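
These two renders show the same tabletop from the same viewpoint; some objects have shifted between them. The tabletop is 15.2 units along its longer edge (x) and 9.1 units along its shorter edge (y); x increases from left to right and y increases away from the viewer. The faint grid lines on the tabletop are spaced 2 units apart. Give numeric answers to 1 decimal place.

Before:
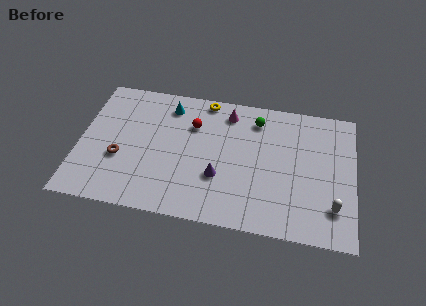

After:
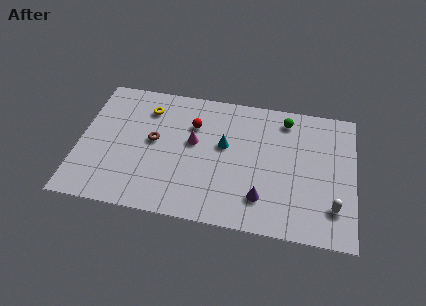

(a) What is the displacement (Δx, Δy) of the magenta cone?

(-1.8, -2.4)

The magenta cone started near (8.1, 7.6) and ended near (6.3, 5.2).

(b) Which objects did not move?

the red sphere and the white capsule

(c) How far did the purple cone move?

2.6

The purple cone moved from about (7.8, 3.1) to (10.2, 2.1), a distance of √(2.4² + 1.0²) ≈ 2.6.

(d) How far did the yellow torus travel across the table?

3.4

The yellow torus was near (6.8, 8.3) before and (3.6, 7.1) after, so it travelled √(3.2² + 1.2²) ≈ 3.4 units.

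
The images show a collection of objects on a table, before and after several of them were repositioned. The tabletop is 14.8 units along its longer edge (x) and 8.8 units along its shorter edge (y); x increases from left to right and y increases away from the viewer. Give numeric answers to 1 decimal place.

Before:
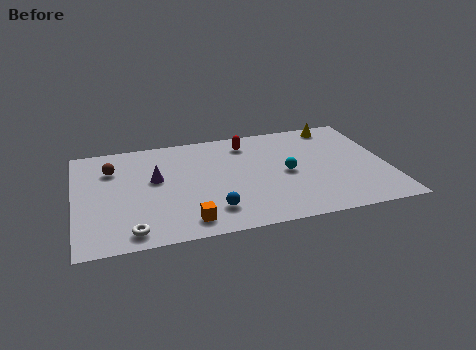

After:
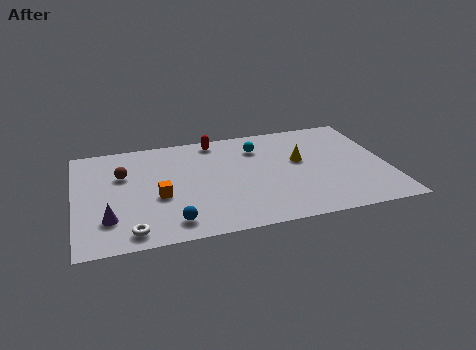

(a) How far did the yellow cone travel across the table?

3.4

The yellow cone moved from about (12.7, 7.8) to (10.7, 5.1), a distance of √(2.0² + 2.7²) ≈ 3.4.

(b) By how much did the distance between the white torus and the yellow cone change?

-3.1

Before: roughly 12.2 units apart; after: 9.1. That's 3.1 units closer together.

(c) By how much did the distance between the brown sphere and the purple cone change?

+1.2

They were about 2.4 units apart before and 3.6 after — 1.2 units further apart.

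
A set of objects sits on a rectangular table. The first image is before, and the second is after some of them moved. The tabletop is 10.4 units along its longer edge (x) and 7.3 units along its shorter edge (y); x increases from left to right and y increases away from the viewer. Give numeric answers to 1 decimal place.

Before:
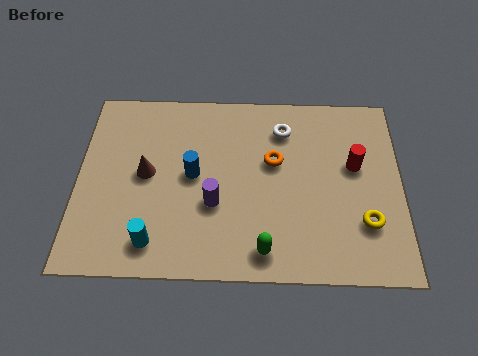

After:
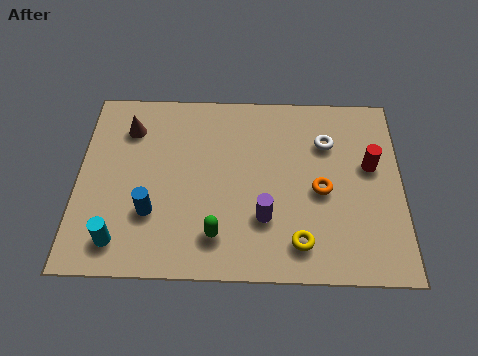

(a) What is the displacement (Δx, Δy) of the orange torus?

(1.5, -1.1)

From the two frames, the orange torus sits at roughly (6.3, 4.4) before and (7.8, 3.3) after.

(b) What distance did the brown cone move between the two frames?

1.9

The brown cone was near (2.2, 3.8) before and (1.6, 5.6) after, so it travelled √(0.6² + 1.8²) ≈ 1.9 units.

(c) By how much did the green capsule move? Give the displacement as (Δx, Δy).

(-1.5, 0.5)

From the two frames, the green capsule sits at roughly (6.0, 1.0) before and (4.5, 1.5) after.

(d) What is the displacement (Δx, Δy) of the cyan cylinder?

(-1.1, 0.0)

From the two frames, the cyan cylinder sits at roughly (2.5, 1.2) before and (1.4, 1.2) after.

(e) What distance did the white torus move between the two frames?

1.5

The white torus was near (6.6, 5.7) before and (8.0, 5.2) after, so it travelled √(1.4² + 0.5²) ≈ 1.5 units.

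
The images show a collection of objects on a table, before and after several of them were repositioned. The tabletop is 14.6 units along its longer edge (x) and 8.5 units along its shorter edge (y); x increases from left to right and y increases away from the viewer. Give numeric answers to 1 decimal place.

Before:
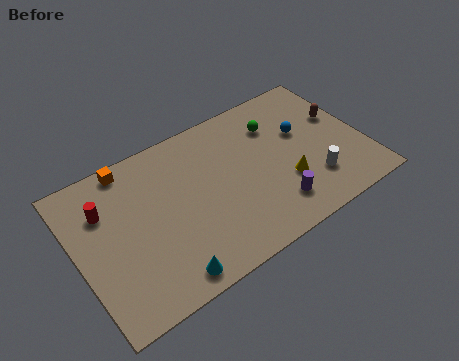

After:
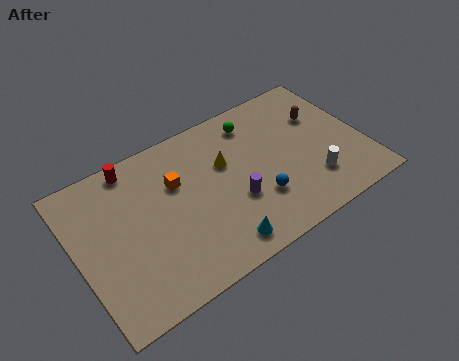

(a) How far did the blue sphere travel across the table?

3.8

The blue sphere moved from about (11.7, 5.2) to (8.9, 2.6), a distance of √(2.8² + 2.6²) ≈ 3.8.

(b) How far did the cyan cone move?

2.7

From (3.9, 1.0) to (6.6, 1.2), the cyan cone covered √(2.7² + 0.2²) ≈ 2.7 units.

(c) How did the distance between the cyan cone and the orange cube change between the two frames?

-2.1

They were about 6.7 units apart before and 4.6 after — 2.1 units closer together.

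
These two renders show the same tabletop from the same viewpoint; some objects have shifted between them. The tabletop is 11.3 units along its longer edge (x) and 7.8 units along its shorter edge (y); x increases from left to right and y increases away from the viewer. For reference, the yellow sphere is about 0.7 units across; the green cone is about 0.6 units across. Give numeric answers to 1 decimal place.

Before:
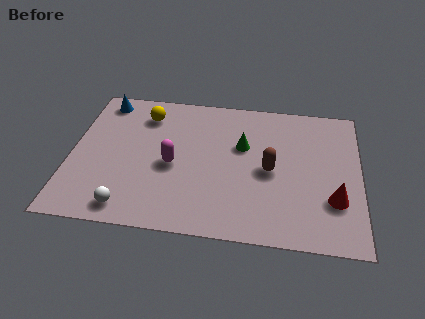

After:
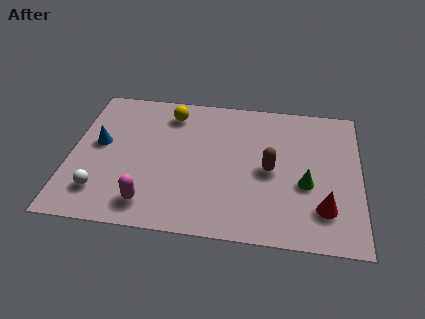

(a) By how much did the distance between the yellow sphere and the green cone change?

+2.2

Before: roughly 4.1 units apart; after: 6.3. That's 2.2 units further apart.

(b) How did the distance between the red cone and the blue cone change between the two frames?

-1.1

They were about 10.2 units apart before and 9.1 after — 1.1 units closer together.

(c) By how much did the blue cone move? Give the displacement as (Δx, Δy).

(0.0, -2.5)

The blue cone was at about (1.1, 6.8) and moved to about (1.1, 4.3).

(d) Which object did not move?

the brown capsule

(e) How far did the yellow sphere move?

1.0

From (2.8, 6.2) to (3.8, 6.4), the yellow sphere covered √(1.0² + 0.2²) ≈ 1.0 units.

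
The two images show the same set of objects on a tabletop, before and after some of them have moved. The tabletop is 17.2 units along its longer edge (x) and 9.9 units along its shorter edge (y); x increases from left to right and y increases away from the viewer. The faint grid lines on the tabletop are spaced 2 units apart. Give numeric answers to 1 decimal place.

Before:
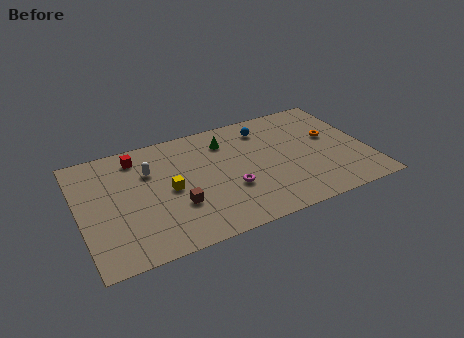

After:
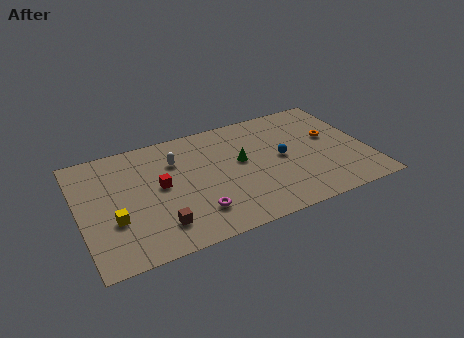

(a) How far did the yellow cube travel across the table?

3.6

From (5.3, 4.8) to (1.9, 3.5), the yellow cube covered √(3.4² + 1.3²) ≈ 3.6 units.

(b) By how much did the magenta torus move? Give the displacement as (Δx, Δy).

(-2.2, -1.2)

The magenta torus started near (8.8, 3.5) and ended near (6.6, 2.3).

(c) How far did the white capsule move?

1.6

The white capsule was near (4.3, 6.8) before and (5.9, 7.1) after, so it travelled √(1.6² + 0.3²) ≈ 1.6 units.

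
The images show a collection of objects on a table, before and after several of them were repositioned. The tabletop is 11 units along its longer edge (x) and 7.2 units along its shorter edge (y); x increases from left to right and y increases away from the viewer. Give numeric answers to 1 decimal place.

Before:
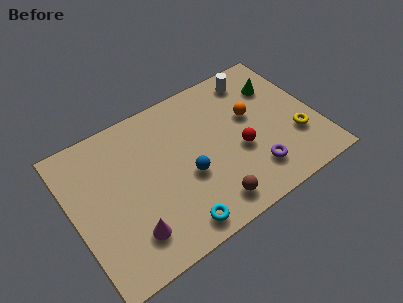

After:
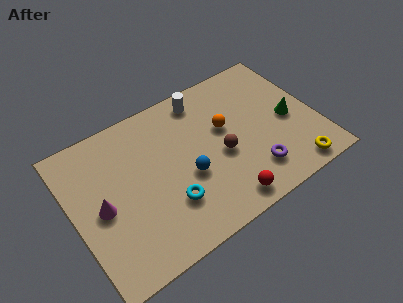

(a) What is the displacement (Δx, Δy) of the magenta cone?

(-1.0, 1.8)

The magenta cone started near (2.2, 1.6) and ended near (1.2, 3.4).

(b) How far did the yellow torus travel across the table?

1.6

The yellow torus was near (9.9, 2.3) before and (9.5, 0.8) after, so it travelled √(0.4² + 1.5²) ≈ 1.6 units.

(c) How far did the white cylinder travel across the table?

2.4

The white cylinder was near (8.7, 6.1) before and (6.3, 6.2) after, so it travelled √(2.4² + 0.1²) ≈ 2.4 units.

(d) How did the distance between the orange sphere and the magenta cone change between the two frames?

-0.7

Before: roughly 6.6 units apart; after: 5.9. That's 0.7 units closer together.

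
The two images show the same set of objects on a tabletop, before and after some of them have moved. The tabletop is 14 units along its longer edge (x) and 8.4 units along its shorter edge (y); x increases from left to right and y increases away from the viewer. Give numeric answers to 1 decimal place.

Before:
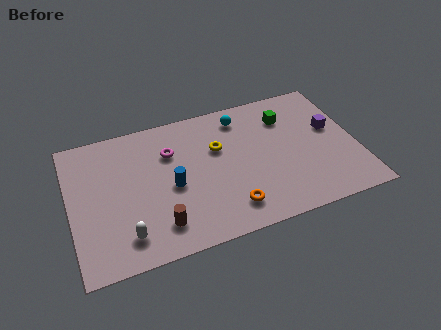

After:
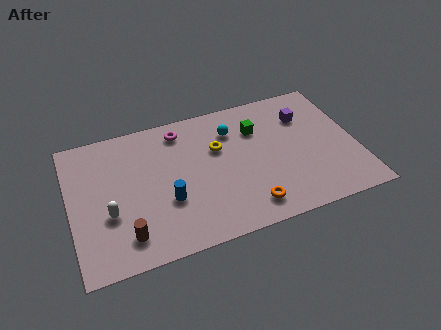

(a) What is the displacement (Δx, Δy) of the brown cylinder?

(-1.6, -0.1)

The brown cylinder was at about (4.1, 1.7) and moved to about (2.5, 1.6).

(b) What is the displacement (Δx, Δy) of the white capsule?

(-0.7, 1.5)

From the two frames, the white capsule sits at roughly (2.5, 1.6) before and (1.8, 3.1) after.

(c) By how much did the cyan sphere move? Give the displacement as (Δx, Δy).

(-0.5, -0.7)

The cyan sphere started near (8.6, 7.0) and ended near (8.1, 6.3).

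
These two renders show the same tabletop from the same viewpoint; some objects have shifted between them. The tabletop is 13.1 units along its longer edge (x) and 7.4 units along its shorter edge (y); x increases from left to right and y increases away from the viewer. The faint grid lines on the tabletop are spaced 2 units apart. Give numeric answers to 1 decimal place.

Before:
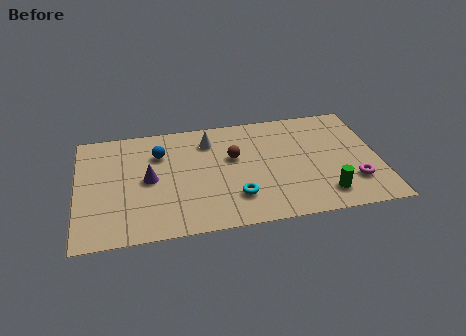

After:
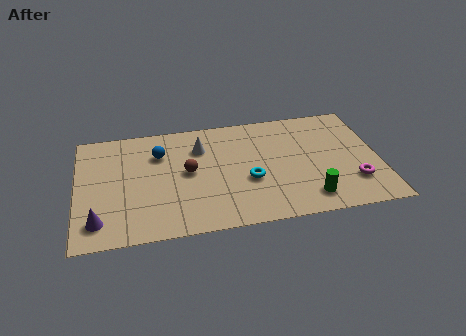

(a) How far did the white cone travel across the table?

0.6

From (5.8, 5.8) to (5.4, 5.4), the white cone covered √(0.4² + 0.4²) ≈ 0.6 units.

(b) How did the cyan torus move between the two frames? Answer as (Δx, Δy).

(0.6, 1.0)

The cyan torus started near (6.8, 1.9) and ended near (7.4, 2.9).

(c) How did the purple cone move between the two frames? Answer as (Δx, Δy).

(-2.2, -2.3)

From the two frames, the purple cone sits at roughly (3.1, 3.7) before and (0.9, 1.4) after.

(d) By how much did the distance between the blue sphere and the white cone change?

-0.5

The distance was about 2.3 in the first image and 1.8 in the second, so they moved 0.5 units closer together.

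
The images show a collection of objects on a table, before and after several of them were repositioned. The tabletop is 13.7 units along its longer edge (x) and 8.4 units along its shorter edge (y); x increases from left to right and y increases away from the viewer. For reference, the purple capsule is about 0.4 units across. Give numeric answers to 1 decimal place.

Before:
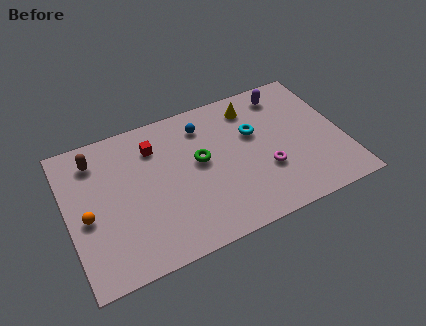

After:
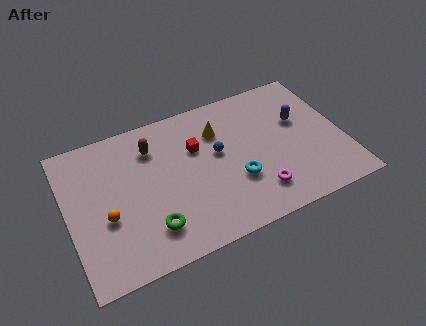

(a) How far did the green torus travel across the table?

4.0

From (6.6, 4.7) to (3.8, 1.9), the green torus covered √(2.8² + 2.8²) ≈ 4.0 units.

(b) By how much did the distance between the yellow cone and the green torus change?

+2.1

Before: roughly 3.6 units apart; after: 5.7. That's 2.1 units further apart.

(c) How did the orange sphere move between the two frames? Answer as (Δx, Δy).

(0.9, -0.4)

From the two frames, the orange sphere sits at roughly (0.9, 3.7) before and (1.8, 3.3) after.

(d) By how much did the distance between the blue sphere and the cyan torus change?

-0.8

The distance was about 2.8 in the first image and 2.0 in the second, so they moved 0.8 units closer together.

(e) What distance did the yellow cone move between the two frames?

2.0

From (9.5, 6.9) to (7.7, 6.1), the yellow cone covered √(1.8² + 0.8²) ≈ 2.0 units.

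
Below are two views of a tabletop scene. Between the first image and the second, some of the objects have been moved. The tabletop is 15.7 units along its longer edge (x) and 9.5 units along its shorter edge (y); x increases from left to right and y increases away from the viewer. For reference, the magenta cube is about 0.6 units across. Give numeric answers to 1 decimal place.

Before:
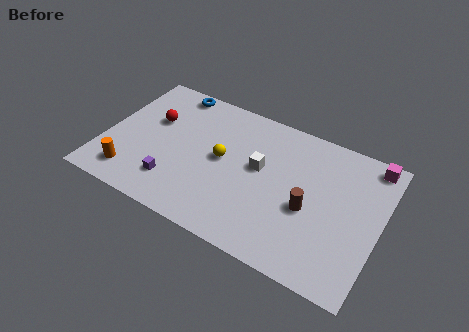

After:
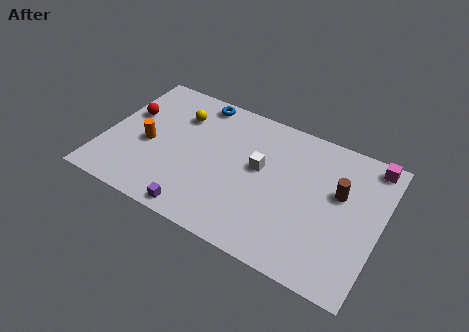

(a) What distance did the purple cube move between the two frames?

2.1

From (4.3, 2.2) to (5.9, 0.9), the purple cube covered √(1.6² + 1.3²) ≈ 2.1 units.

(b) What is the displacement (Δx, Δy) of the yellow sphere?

(-2.8, 2.0)

The yellow sphere was at about (6.7, 5.0) and moved to about (3.9, 7.0).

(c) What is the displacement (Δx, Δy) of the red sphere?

(-1.4, -0.1)

The red sphere was at about (2.5, 6.0) and moved to about (1.1, 5.9).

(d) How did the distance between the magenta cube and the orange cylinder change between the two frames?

-1.6

The distance was about 14.6 in the first image and 13.0 in the second, so they moved 1.6 units closer together.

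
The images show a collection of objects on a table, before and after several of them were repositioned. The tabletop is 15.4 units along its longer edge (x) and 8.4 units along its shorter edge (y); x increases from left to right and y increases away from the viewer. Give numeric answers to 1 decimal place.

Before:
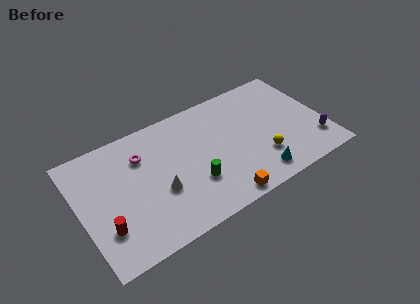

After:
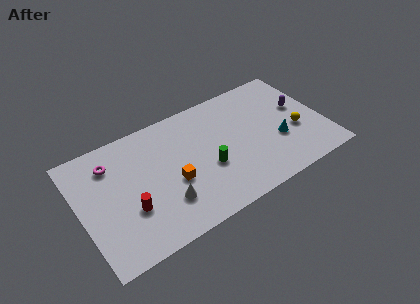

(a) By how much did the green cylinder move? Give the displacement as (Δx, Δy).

(1.0, 0.6)

The green cylinder was at about (6.9, 2.7) and moved to about (7.9, 3.3).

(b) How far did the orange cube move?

3.7

The orange cube moved from about (8.3, 0.8) to (5.7, 3.4), a distance of √(2.6² + 2.6²) ≈ 3.7.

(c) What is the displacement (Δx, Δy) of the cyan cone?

(1.7, 1.8)

The cyan cone started near (10.7, 1.3) and ended near (12.4, 3.1).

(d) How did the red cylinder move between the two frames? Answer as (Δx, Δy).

(1.6, 0.5)

The red cylinder was at about (1.3, 2.4) and moved to about (2.9, 2.9).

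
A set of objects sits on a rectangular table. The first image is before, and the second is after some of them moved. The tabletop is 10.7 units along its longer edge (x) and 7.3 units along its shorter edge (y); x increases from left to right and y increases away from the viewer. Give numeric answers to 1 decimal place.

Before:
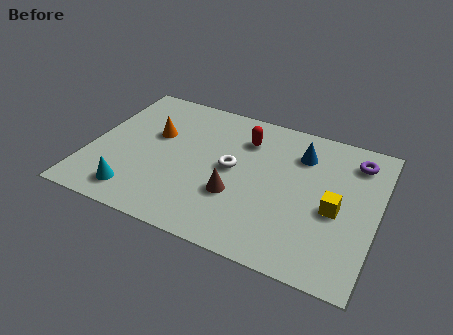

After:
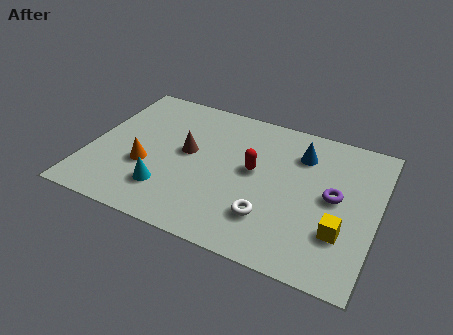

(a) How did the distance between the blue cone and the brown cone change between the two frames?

+0.7

They were about 3.7 units apart before and 4.4 after — 0.7 units further apart.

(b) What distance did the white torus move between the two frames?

2.5

From (5.3, 3.8) to (6.9, 1.9), the white torus covered √(1.6² + 1.9²) ≈ 2.5 units.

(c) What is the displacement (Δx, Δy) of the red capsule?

(0.5, -1.5)

From the two frames, the red capsule sits at roughly (5.6, 5.5) before and (6.1, 4.0) after.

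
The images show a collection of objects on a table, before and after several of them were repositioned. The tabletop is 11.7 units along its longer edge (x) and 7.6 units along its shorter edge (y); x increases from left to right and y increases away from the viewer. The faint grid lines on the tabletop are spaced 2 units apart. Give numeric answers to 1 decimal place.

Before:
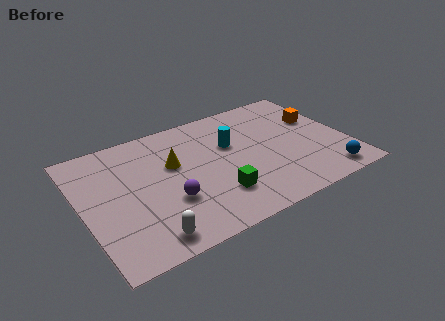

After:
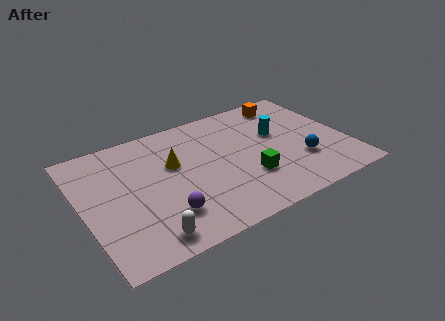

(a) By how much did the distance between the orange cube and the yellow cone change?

-0.8

Before: roughly 6.6 units apart; after: 5.8. That's 0.8 units closer together.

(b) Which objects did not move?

the yellow cone and the white capsule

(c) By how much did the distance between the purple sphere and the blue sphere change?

-0.8

The distance was about 7.0 in the first image and 6.2 in the second, so they moved 0.8 units closer together.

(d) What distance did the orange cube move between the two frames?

2.0

From (10.7, 4.8) to (9.6, 6.5), the orange cube covered √(1.1² + 1.7²) ≈ 2.0 units.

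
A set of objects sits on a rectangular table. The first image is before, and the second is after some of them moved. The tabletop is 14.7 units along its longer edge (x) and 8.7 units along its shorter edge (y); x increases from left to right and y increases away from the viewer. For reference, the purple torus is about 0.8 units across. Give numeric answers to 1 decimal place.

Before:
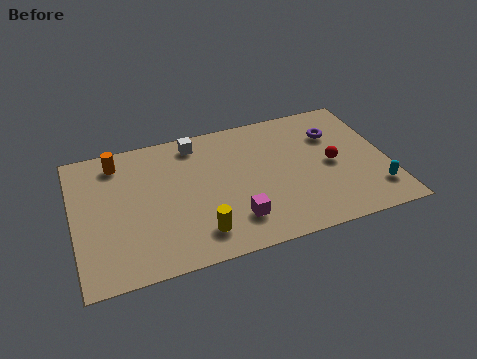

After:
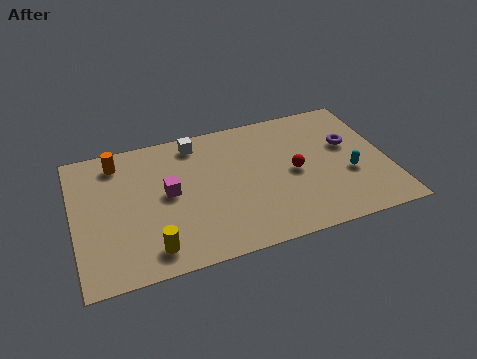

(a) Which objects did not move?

the white cube and the orange cylinder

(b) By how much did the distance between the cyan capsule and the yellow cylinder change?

+1.3

Before: roughly 8.3 units apart; after: 9.6. That's 1.3 units further apart.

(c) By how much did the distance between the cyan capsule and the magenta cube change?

+1.9

The distance was about 6.6 in the first image and 8.5 in the second, so they moved 1.9 units further apart.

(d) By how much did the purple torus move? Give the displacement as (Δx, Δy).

(0.6, -0.9)

The purple torus was at about (12.4, 6.2) and moved to about (13.0, 5.3).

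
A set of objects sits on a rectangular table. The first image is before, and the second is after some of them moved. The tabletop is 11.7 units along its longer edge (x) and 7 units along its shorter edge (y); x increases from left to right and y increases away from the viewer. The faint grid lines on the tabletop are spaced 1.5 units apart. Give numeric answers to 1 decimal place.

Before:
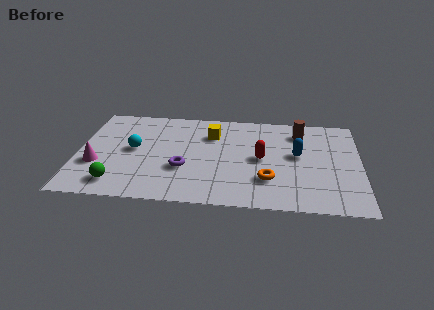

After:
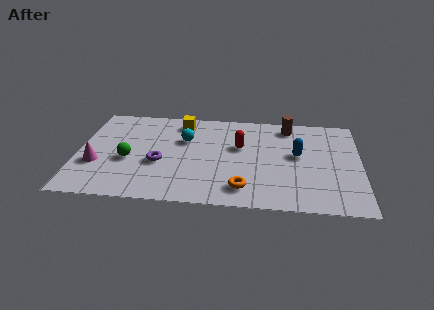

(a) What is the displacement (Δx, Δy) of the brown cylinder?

(-0.5, 0.4)

The brown cylinder started near (9.2, 5.6) and ended near (8.7, 6.0).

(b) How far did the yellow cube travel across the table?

1.5

From (5.5, 5.1) to (4.2, 5.9), the yellow cube covered √(1.3² + 0.8²) ≈ 1.5 units.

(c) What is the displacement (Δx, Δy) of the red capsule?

(-0.9, 0.8)

The red capsule was at about (7.6, 3.5) and moved to about (6.7, 4.3).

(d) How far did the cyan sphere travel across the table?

2.3

The cyan sphere was near (2.3, 3.7) before and (4.4, 4.6) after, so it travelled √(2.1² + 0.9²) ≈ 2.3 units.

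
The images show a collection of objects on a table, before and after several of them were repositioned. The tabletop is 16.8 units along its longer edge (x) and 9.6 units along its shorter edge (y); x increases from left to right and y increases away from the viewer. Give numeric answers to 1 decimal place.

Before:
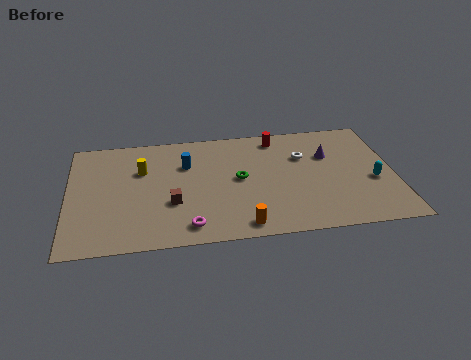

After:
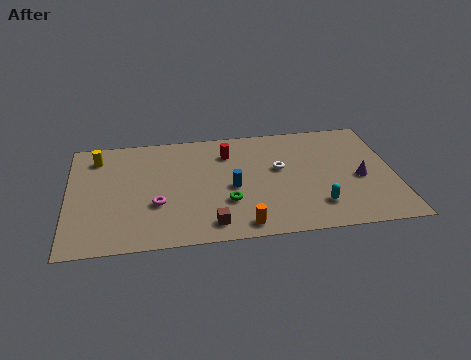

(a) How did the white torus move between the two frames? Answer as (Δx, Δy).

(-1.3, -0.9)

The white torus started near (12.2, 6.5) and ended near (10.9, 5.6).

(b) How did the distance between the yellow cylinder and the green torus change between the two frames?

+2.9

Before: roughly 5.2 units apart; after: 8.1. That's 2.9 units further apart.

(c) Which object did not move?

the orange cylinder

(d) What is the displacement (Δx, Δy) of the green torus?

(-0.7, -1.9)

From the two frames, the green torus sits at roughly (8.8, 5.0) before and (8.1, 3.1) after.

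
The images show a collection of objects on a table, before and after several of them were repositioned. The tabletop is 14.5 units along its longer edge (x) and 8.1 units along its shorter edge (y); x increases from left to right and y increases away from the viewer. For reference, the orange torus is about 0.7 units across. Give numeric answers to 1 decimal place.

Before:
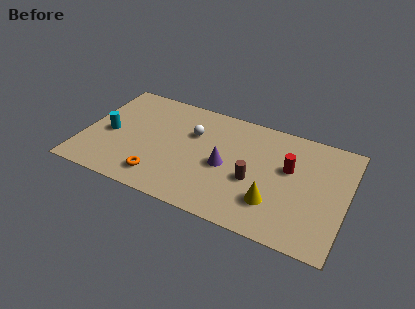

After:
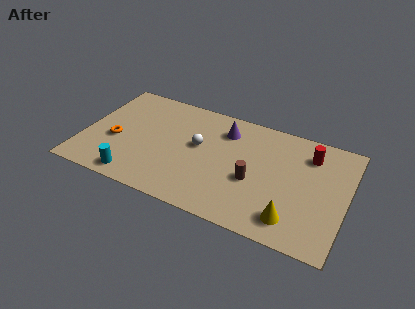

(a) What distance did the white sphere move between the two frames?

0.9

From (5.9, 5.4) to (6.3, 4.6), the white sphere covered √(0.4² + 0.8²) ≈ 0.9 units.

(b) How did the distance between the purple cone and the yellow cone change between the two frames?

+3.2

Before: roughly 3.2 units apart; after: 6.4. That's 3.2 units further apart.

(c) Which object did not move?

the brown cylinder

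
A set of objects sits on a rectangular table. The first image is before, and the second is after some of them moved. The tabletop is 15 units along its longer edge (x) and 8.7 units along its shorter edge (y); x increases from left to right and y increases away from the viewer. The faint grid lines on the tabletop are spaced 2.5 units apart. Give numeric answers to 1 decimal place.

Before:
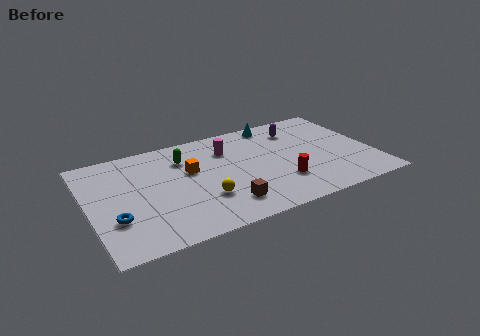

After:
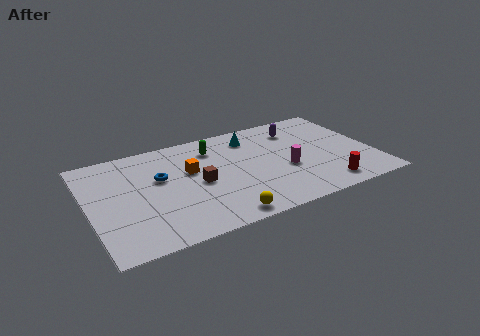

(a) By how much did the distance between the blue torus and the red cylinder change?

+0.5

The distance was about 8.7 in the first image and 9.2 in the second, so they moved 0.5 units further apart.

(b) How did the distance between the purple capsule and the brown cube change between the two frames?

-0.5

They were about 6.8 units apart before and 6.3 after — 0.5 units closer together.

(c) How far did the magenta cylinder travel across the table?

4.0

The magenta cylinder moved from about (7.5, 6.4) to (10.3, 3.5), a distance of √(2.8² + 2.9²) ≈ 4.0.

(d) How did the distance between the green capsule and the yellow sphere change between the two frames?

+2.1

Before: roughly 3.8 units apart; after: 5.9. That's 2.1 units further apart.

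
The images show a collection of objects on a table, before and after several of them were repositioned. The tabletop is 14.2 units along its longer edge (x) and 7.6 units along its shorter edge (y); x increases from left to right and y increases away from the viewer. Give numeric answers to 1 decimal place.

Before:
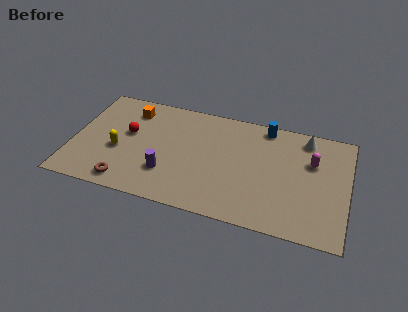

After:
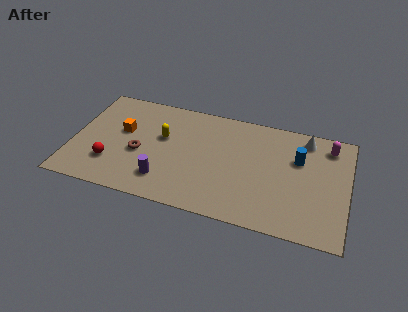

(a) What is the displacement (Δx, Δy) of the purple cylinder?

(-0.1, -0.5)

From the two frames, the purple cylinder sits at roughly (5.0, 2.2) before and (4.9, 1.7) after.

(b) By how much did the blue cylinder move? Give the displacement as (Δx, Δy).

(1.8, -1.8)

The blue cylinder was at about (9.8, 6.8) and moved to about (11.6, 5.0).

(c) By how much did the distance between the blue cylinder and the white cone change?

-0.6

The distance was about 2.1 in the first image and 1.5 in the second, so they moved 0.6 units closer together.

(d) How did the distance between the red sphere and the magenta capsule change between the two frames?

+2.3

Before: roughly 9.5 units apart; after: 11.8. That's 2.3 units further apart.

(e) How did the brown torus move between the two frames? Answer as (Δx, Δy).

(0.5, 2.2)

The brown torus was at about (3.0, 1.0) and moved to about (3.5, 3.2).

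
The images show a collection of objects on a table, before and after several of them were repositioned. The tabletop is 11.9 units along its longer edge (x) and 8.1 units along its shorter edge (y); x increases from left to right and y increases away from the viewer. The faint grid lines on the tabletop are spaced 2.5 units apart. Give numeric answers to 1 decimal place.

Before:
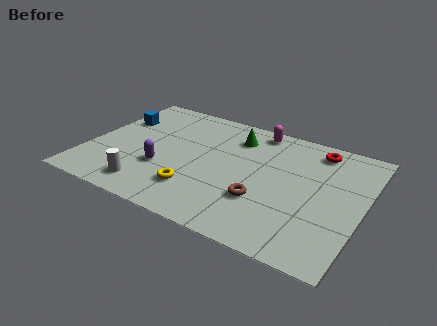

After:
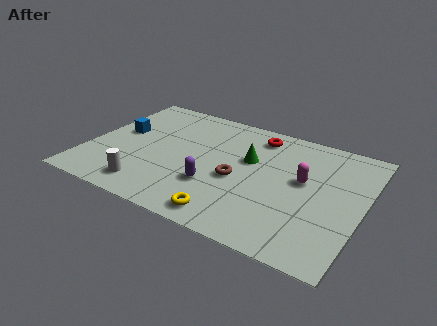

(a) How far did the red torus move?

2.6

The red torus moved from about (9.6, 6.9) to (7.0, 6.8), a distance of √(2.6² + 0.1²) ≈ 2.6.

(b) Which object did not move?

the white cylinder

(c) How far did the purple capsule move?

2.3

From (3.4, 2.8) to (5.7, 2.6), the purple capsule covered √(2.3² + 0.2²) ≈ 2.3 units.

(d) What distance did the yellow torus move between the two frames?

1.9

The yellow torus moved from about (5.0, 2.0) to (6.6, 1.0), a distance of √(1.6² + 1.0²) ≈ 1.9.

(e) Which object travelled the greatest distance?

the magenta capsule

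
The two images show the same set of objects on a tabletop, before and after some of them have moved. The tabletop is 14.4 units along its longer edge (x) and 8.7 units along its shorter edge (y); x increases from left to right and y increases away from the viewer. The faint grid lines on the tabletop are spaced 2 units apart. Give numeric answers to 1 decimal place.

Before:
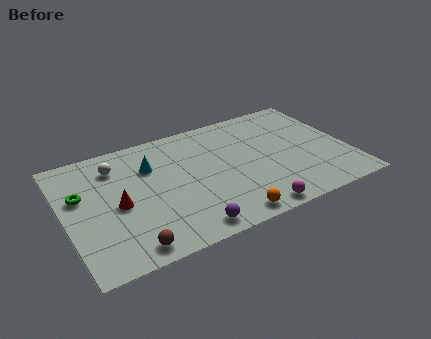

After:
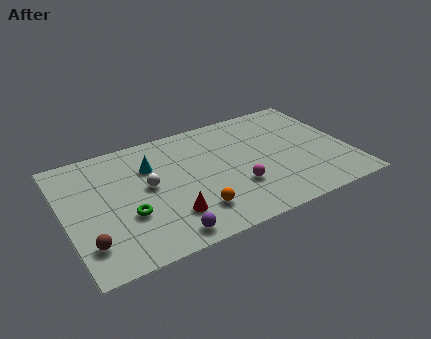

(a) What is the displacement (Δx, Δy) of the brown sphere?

(-1.9, 1.0)

From the two frames, the brown sphere sits at roughly (2.8, 1.0) before and (0.9, 2.0) after.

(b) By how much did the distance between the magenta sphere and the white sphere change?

-3.9

Before: roughly 8.6 units apart; after: 4.7. That's 3.9 units closer together.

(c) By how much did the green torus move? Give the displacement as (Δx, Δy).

(2.1, -2.3)

From the two frames, the green torus sits at roughly (0.9, 5.4) before and (3.0, 3.1) after.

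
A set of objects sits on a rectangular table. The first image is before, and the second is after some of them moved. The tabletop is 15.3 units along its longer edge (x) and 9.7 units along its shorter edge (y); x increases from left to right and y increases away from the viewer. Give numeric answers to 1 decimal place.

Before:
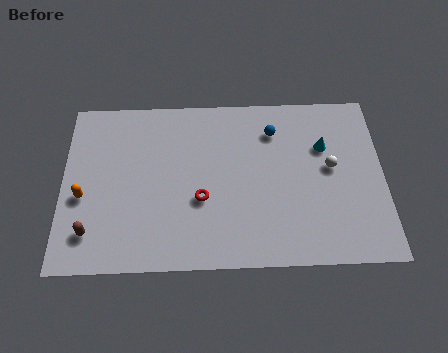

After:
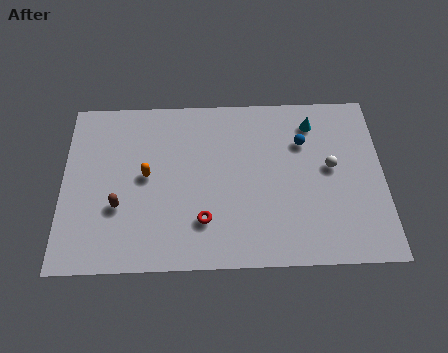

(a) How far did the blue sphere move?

1.6

From (10.1, 7.5) to (11.5, 6.8), the blue sphere covered √(1.4² + 0.7²) ≈ 1.6 units.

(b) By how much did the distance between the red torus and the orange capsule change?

-1.9

The distance was about 5.6 in the first image and 3.7 in the second, so they moved 1.9 units closer together.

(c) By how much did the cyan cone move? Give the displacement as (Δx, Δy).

(-0.5, 1.4)

The cyan cone started near (12.5, 6.5) and ended near (12.0, 7.9).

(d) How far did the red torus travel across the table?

1.2

The red torus was near (6.6, 3.7) before and (6.7, 2.5) after, so it travelled √(0.1² + 1.2²) ≈ 1.2 units.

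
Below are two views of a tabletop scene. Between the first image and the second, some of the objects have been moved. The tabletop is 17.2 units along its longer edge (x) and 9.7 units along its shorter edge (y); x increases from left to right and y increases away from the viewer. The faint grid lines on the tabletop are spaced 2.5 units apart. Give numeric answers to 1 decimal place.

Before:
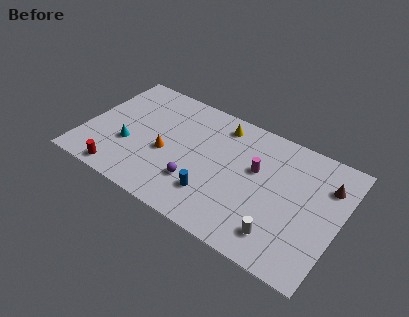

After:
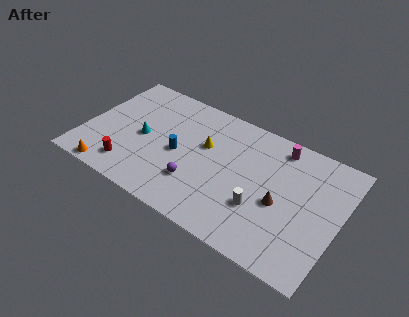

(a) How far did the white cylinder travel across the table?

2.0

The white cylinder was near (13.7, 1.9) before and (12.2, 3.2) after, so it travelled √(1.5² + 1.3²) ≈ 2.0 units.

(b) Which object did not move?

the purple sphere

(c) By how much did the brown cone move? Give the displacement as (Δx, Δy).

(-2.7, -2.9)

From the two frames, the brown cone sits at roughly (16.1, 7.1) before and (13.4, 4.2) after.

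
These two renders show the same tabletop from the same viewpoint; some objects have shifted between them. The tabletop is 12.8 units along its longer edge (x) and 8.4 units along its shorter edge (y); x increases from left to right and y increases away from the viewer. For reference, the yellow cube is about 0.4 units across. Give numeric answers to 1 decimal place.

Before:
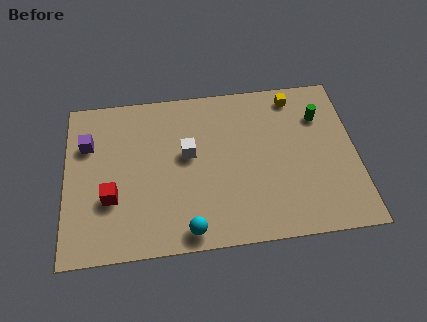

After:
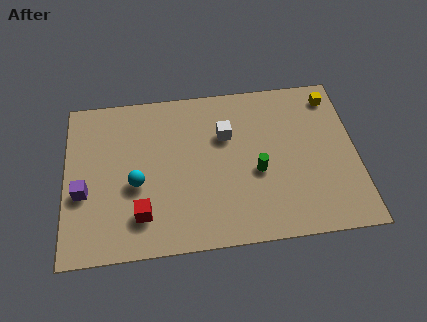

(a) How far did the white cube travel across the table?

1.9

The white cube moved from about (5.4, 4.8) to (7.1, 5.6), a distance of √(1.7² + 0.8²) ≈ 1.9.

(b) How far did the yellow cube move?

1.7

The yellow cube moved from about (10.2, 7.3) to (11.9, 7.1), a distance of √(1.7² + 0.2²) ≈ 1.7.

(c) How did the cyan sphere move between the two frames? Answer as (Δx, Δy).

(-2.2, 2.6)

From the two frames, the cyan sphere sits at roughly (5.3, 0.9) before and (3.1, 3.5) after.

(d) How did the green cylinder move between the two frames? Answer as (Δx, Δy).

(-2.9, -2.6)

The green cylinder was at about (11.3, 6.1) and moved to about (8.4, 3.5).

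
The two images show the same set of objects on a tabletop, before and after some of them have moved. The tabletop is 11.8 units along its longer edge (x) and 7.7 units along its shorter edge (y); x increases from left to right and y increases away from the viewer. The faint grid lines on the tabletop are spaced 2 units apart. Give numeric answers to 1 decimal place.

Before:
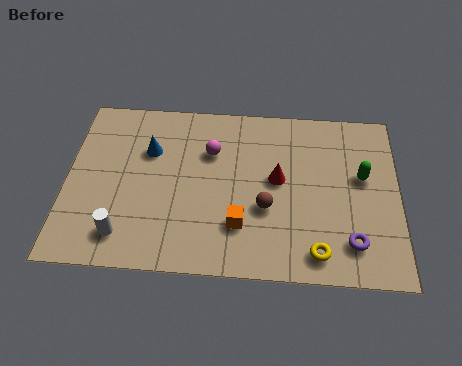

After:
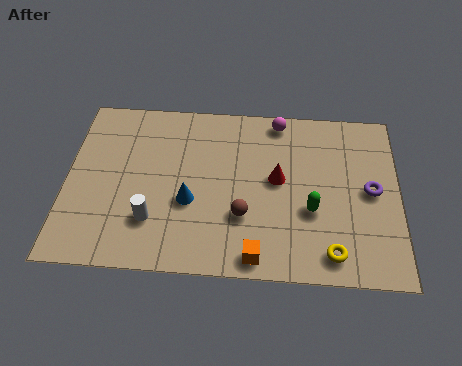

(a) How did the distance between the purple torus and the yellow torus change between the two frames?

+1.8

They were about 1.3 units apart before and 3.1 after — 1.8 units further apart.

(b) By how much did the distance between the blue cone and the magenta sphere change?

+2.8

The distance was about 2.2 in the first image and 5.0 in the second, so they moved 2.8 units further apart.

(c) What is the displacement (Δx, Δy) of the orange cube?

(0.6, -1.3)

The orange cube started near (6.2, 2.1) and ended near (6.8, 0.8).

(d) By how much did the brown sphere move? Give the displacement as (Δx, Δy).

(-0.8, -0.4)

The brown sphere started near (7.1, 2.9) and ended near (6.3, 2.5).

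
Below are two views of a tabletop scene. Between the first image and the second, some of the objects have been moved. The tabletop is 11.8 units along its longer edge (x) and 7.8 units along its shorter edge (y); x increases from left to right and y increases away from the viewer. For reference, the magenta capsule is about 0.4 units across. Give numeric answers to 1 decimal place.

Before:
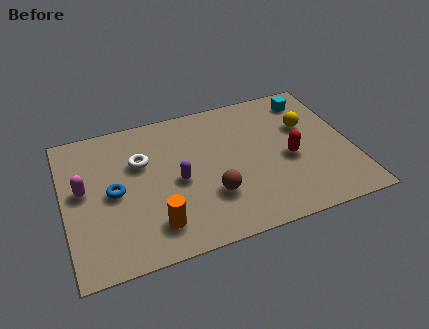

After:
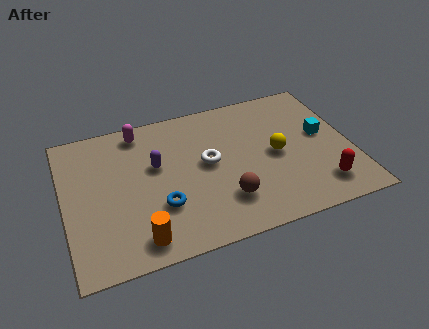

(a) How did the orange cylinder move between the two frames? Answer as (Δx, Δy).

(-0.7, -0.5)

The orange cylinder was at about (3.5, 1.6) and moved to about (2.8, 1.1).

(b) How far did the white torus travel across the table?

2.8

From (3.2, 5.1) to (5.9, 4.2), the white torus covered √(2.7² + 0.9²) ≈ 2.8 units.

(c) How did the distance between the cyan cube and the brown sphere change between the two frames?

-1.2

They were about 6.1 units apart before and 4.9 after — 1.2 units closer together.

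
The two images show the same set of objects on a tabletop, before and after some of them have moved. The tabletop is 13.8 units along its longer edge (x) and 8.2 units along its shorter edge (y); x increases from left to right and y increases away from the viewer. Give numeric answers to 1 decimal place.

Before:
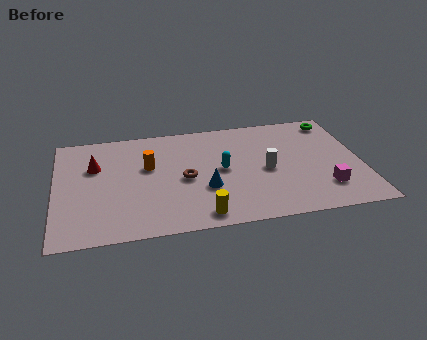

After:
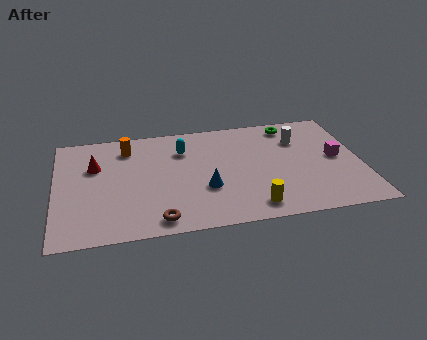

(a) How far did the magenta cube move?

2.3

The magenta cube moved from about (12.0, 2.0) to (12.7, 4.2), a distance of √(0.7² + 2.2²) ≈ 2.3.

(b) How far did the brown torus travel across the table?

3.1

From (5.8, 3.8) to (4.5, 1.0), the brown torus covered √(1.3² + 2.8²) ≈ 3.1 units.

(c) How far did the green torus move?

2.0

The green torus was near (12.8, 7.1) before and (10.8, 7.1) after, so it travelled √(2.0² + 0.0²) ≈ 2.0 units.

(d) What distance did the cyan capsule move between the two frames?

2.5

The cyan capsule was near (7.5, 4.2) before and (5.8, 6.0) after, so it travelled √(1.7² + 1.8²) ≈ 2.5 units.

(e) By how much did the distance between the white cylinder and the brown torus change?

+4.5

They were about 3.7 units apart before and 8.2 after — 4.5 units further apart.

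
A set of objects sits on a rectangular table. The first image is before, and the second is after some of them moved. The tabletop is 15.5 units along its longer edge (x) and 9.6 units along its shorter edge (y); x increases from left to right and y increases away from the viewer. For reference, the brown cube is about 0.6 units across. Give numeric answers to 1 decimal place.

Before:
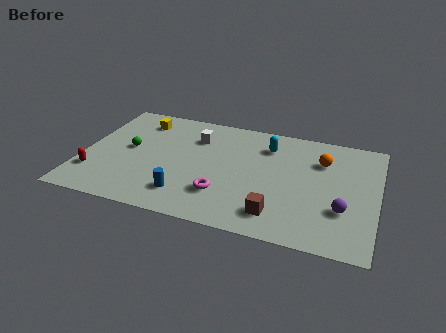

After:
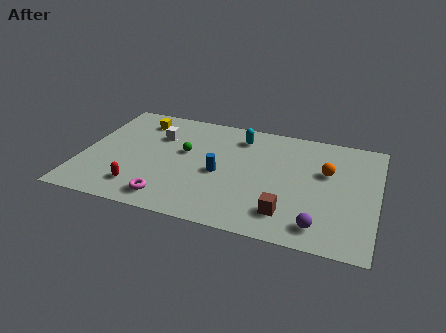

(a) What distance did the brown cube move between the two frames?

0.5

The brown cube moved from about (10.5, 1.8) to (11.0, 2.0), a distance of √(0.5² + 0.2²) ≈ 0.5.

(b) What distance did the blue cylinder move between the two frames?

2.8

From (5.7, 2.0) to (7.3, 4.3), the blue cylinder covered √(1.6² + 2.3²) ≈ 2.8 units.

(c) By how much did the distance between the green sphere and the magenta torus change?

-1.6

They were about 5.8 units apart before and 4.2 after — 1.6 units closer together.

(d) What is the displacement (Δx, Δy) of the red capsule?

(2.5, -0.6)

From the two frames, the red capsule sits at roughly (0.8, 2.5) before and (3.3, 1.9) after.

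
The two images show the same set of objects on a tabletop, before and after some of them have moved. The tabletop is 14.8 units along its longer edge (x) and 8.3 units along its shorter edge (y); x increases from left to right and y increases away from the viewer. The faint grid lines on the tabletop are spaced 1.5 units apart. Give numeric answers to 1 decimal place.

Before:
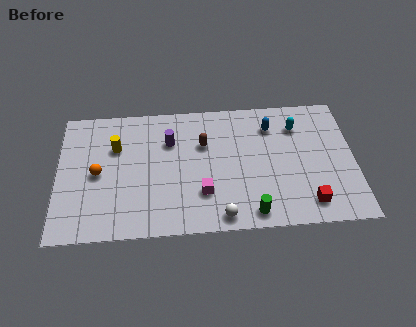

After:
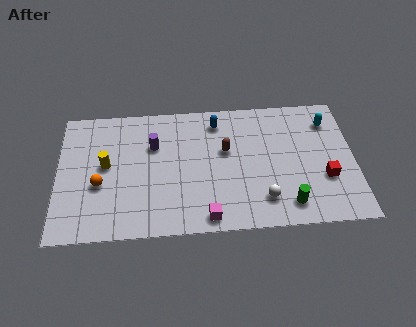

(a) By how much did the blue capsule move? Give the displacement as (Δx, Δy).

(-2.7, 0.5)

The blue capsule started near (10.7, 6.4) and ended near (8.0, 6.9).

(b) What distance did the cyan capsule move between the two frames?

1.6

From (12.0, 6.3) to (13.6, 6.5), the cyan capsule covered √(1.6² + 0.2²) ≈ 1.6 units.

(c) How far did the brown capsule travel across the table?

1.2

From (7.3, 5.5) to (8.4, 5.0), the brown capsule covered √(1.1² + 0.5²) ≈ 1.2 units.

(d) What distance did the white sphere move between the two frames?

2.3

The white sphere was near (8.1, 0.9) before and (10.2, 1.8) after, so it travelled √(2.1² + 0.9²) ≈ 2.3 units.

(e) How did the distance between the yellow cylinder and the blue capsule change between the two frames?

-1.7

Before: roughly 7.8 units apart; after: 6.1. That's 1.7 units closer together.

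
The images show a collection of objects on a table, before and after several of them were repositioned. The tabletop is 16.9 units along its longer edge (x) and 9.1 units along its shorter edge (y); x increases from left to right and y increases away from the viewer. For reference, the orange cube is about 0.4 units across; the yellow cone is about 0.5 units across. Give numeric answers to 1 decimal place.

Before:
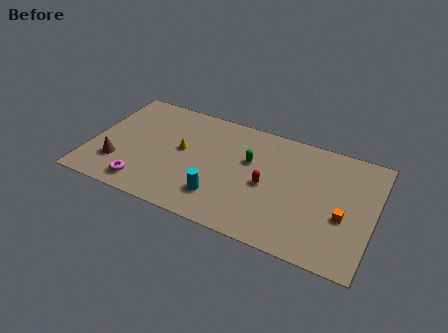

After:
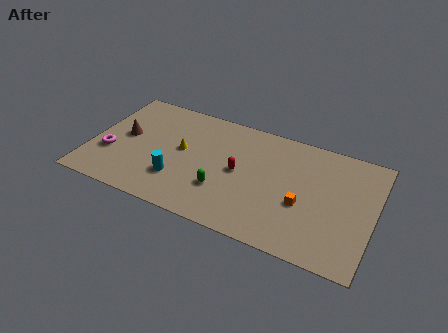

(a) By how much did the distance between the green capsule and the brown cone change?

-1.7

They were about 8.2 units apart before and 6.5 after — 1.7 units closer together.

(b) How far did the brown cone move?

2.4

From (1.8, 2.5) to (1.9, 4.9), the brown cone covered √(0.1² + 2.4²) ≈ 2.4 units.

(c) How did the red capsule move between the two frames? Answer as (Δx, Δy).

(-1.7, 0.4)

The red capsule started near (10.6, 4.2) and ended near (8.9, 4.6).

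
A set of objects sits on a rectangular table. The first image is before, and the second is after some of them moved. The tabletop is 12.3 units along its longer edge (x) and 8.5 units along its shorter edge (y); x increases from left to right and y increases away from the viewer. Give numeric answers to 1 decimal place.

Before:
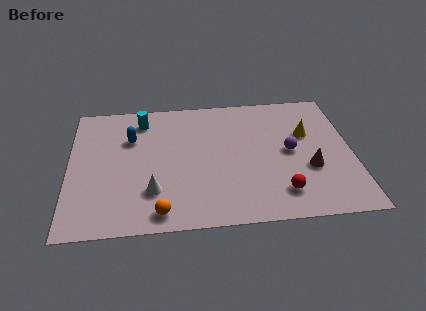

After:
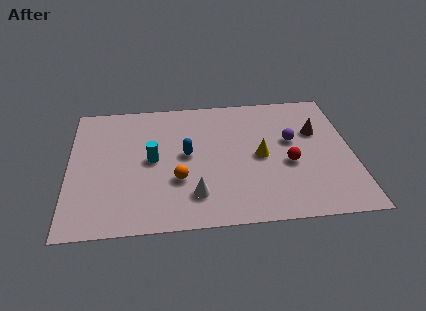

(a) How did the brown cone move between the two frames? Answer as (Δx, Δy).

(0.4, 2.4)

The brown cone was at about (10.4, 3.1) and moved to about (10.8, 5.5).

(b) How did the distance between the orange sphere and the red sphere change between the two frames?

-0.4

They were about 5.2 units apart before and 4.8 after — 0.4 units closer together.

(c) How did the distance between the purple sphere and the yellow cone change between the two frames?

+0.3

Before: roughly 1.4 units apart; after: 1.7. That's 0.3 units further apart.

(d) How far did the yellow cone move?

2.5

The yellow cone moved from about (10.4, 5.4) to (8.3, 4.1), a distance of √(2.1² + 1.3²) ≈ 2.5.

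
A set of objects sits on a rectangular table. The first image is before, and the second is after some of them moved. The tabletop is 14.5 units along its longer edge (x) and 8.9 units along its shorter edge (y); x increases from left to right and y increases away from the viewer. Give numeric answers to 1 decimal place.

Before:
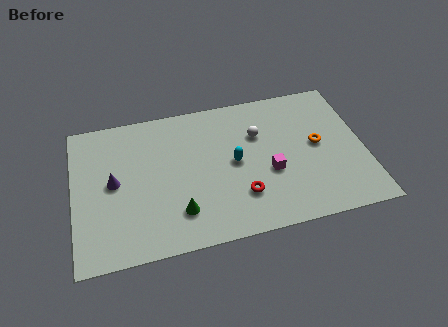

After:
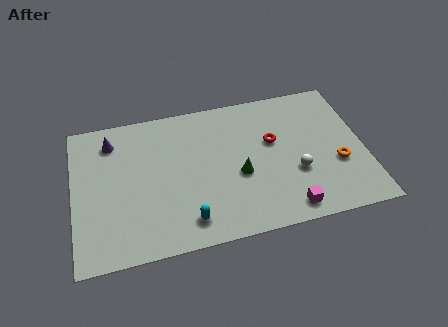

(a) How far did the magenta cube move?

2.5

From (9.7, 3.5) to (10.4, 1.1), the magenta cube covered √(0.7² + 2.4²) ≈ 2.5 units.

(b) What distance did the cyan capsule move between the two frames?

3.9

The cyan capsule was near (8.0, 4.5) before and (5.5, 1.5) after, so it travelled √(2.5² + 3.0²) ≈ 3.9 units.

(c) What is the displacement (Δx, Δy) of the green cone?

(3.1, 1.6)

The green cone started near (5.1, 2.1) and ended near (8.2, 3.7).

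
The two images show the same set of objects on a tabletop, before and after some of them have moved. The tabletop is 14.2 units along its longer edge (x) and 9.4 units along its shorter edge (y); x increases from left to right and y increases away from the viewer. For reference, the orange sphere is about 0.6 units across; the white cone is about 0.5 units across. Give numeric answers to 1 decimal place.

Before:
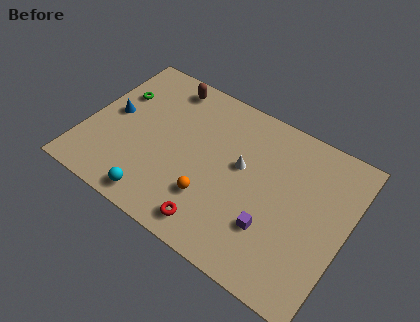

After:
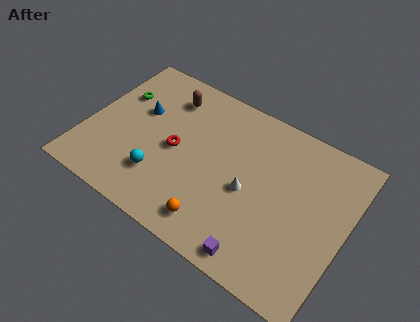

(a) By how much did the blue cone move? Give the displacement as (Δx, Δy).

(1.3, 0.9)

From the two frames, the blue cone sits at roughly (1.3, 4.9) before and (2.6, 5.8) after.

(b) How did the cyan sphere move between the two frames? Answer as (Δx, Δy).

(-0.1, 1.4)

The cyan sphere started near (4.5, 1.1) and ended near (4.4, 2.5).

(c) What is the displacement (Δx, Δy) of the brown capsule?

(0.2, -0.7)

From the two frames, the brown capsule sits at roughly (3.7, 8.2) before and (3.9, 7.5) after.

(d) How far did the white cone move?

1.3

The white cone moved from about (8.4, 5.4) to (9.0, 4.2), a distance of √(0.6² + 1.2²) ≈ 1.3.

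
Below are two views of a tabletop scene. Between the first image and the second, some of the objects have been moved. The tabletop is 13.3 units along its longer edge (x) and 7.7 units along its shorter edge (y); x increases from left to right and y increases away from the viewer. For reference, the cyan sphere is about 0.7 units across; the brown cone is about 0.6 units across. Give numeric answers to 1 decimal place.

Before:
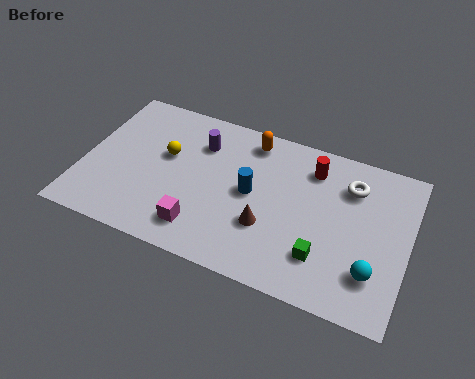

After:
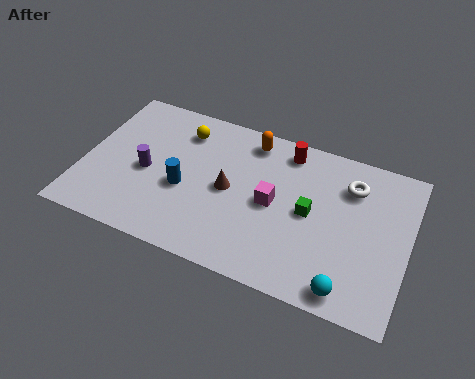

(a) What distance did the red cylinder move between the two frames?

1.2

The red cylinder moved from about (9.2, 6.1) to (8.1, 6.6), a distance of √(1.1² + 0.5²) ≈ 1.2.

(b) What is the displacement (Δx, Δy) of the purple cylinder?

(-2.0, -2.2)

From the two frames, the purple cylinder sits at roughly (4.6, 5.7) before and (2.6, 3.5) after.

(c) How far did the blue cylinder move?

2.8

The blue cylinder moved from about (6.9, 4.0) to (4.2, 3.2), a distance of √(2.7² + 0.8²) ≈ 2.8.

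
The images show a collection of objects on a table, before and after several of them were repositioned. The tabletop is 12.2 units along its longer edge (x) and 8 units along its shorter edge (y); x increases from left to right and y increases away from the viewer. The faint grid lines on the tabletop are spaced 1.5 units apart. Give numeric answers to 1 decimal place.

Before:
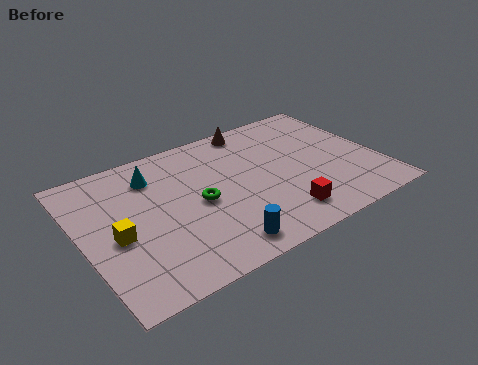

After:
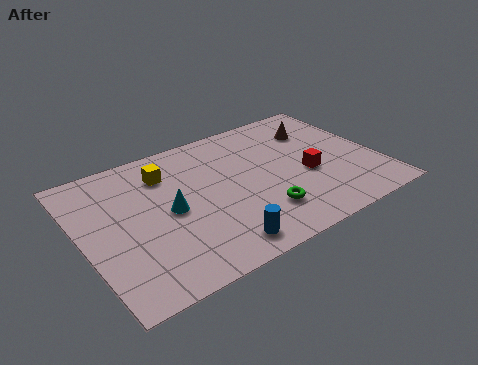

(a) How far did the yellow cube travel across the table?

3.5

The yellow cube was near (1.3, 3.5) before and (3.7, 6.1) after, so it travelled √(2.4² + 2.6²) ≈ 3.5 units.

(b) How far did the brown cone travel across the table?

2.8

From (7.6, 7.2) to (10.1, 5.9), the brown cone covered √(2.5² + 1.3²) ≈ 2.8 units.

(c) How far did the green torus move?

2.9

The green torus moved from about (4.7, 3.8) to (7.0, 2.0), a distance of √(2.3² + 1.8²) ≈ 2.9.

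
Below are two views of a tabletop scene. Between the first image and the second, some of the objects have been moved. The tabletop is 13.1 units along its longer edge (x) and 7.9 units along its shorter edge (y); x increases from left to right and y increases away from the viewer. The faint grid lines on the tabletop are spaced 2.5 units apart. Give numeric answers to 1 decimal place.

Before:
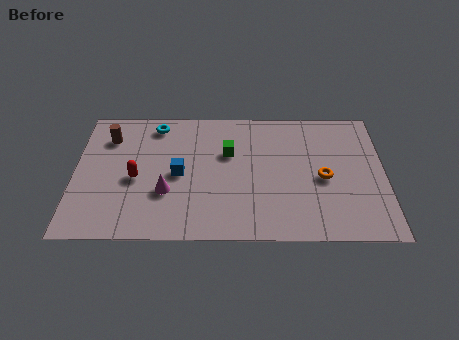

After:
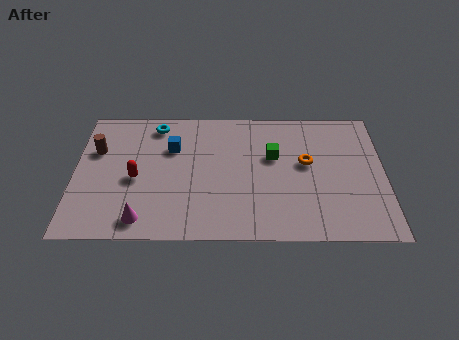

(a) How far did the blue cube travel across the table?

1.6

The blue cube moved from about (4.4, 3.8) to (4.1, 5.4), a distance of √(0.3² + 1.6²) ≈ 1.6.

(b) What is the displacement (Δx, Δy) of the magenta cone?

(-1.0, -1.6)

The magenta cone was at about (3.9, 2.7) and moved to about (2.9, 1.1).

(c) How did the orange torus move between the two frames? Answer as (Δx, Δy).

(-0.7, 0.9)

The orange torus was at about (10.5, 3.6) and moved to about (9.8, 4.5).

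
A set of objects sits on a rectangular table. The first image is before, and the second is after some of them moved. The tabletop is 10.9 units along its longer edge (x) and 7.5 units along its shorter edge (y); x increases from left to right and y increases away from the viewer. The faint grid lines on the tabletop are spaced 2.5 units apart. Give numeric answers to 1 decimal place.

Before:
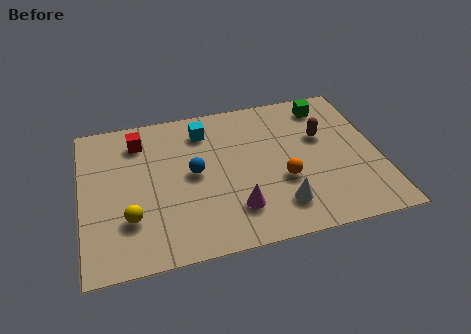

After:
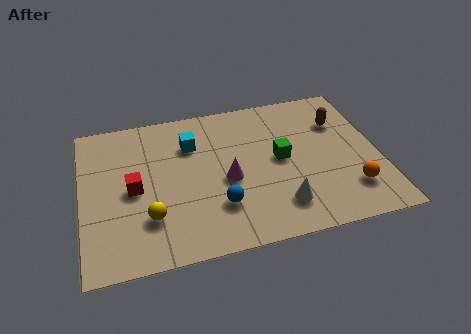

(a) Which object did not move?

the white cone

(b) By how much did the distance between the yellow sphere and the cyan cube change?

-1.1

They were about 4.8 units apart before and 3.7 after — 1.1 units closer together.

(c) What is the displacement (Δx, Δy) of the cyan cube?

(-0.5, -0.6)

The cyan cube was at about (4.6, 6.0) and moved to about (4.1, 5.4).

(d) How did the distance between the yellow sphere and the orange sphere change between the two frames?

+1.7

The distance was about 5.6 in the first image and 7.3 in the second, so they moved 1.7 units further apart.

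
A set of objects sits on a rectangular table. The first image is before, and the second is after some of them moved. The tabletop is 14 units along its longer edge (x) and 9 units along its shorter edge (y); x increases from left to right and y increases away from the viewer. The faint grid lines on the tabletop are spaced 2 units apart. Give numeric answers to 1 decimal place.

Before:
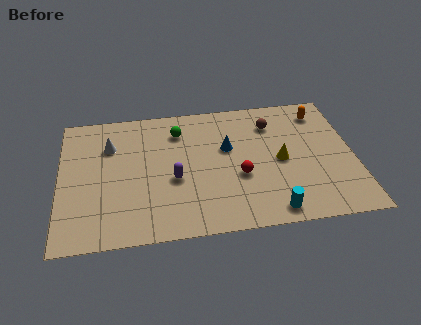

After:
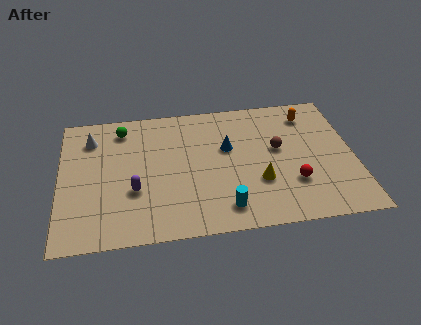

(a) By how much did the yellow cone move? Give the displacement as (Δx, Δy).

(-1.1, -1.3)

From the two frames, the yellow cone sits at roughly (10.5, 4.3) before and (9.4, 3.0) after.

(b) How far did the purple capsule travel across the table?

2.0

The purple capsule was near (5.4, 3.7) before and (3.5, 3.2) after, so it travelled √(1.9² + 0.5²) ≈ 2.0 units.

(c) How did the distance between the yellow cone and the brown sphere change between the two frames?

-0.3

Before: roughly 2.6 units apart; after: 2.3. That's 0.3 units closer together.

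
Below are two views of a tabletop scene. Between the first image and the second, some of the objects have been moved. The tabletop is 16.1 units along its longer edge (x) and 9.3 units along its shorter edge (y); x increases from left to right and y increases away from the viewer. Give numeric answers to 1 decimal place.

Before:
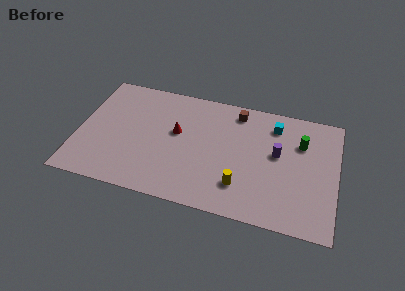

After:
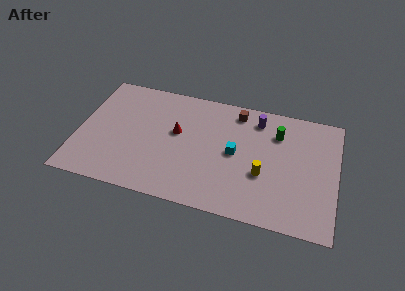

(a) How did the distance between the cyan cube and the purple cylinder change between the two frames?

+1.0

Before: roughly 2.2 units apart; after: 3.2. That's 1.0 units further apart.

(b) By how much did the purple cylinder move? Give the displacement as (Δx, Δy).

(-1.4, 2.4)

The purple cylinder was at about (12.4, 5.3) and moved to about (11.0, 7.7).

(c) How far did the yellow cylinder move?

1.8

The yellow cylinder moved from about (10.3, 2.3) to (11.6, 3.5), a distance of √(1.3² + 1.2²) ≈ 1.8.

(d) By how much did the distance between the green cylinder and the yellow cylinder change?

-2.0

The distance was about 5.5 in the first image and 3.5 in the second, so they moved 2.0 units closer together.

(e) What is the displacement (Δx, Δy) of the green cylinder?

(-1.5, 0.4)

From the two frames, the green cylinder sits at roughly (13.8, 6.5) before and (12.3, 6.9) after.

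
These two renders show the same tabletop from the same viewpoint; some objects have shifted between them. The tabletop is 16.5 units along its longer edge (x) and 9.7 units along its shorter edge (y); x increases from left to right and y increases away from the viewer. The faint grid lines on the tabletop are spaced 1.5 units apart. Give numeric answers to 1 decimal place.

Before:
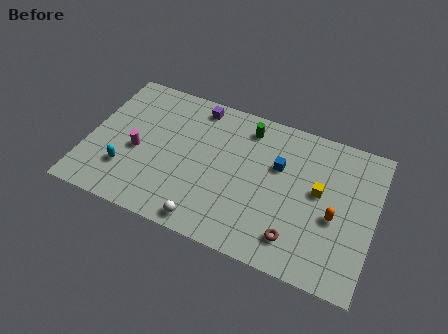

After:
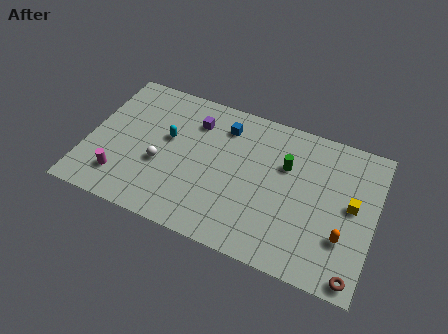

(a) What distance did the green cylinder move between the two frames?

2.9

From (8.9, 8.1) to (11.3, 6.4), the green cylinder covered √(2.4² + 1.7²) ≈ 2.9 units.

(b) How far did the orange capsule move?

1.3

The orange capsule moved from about (14.3, 4.1) to (14.9, 3.0), a distance of √(0.6² + 1.1²) ≈ 1.3.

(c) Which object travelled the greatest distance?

the white sphere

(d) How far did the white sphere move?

4.1

From (7.3, 1.0) to (4.3, 3.8), the white sphere covered √(3.0² + 2.8²) ≈ 4.1 units.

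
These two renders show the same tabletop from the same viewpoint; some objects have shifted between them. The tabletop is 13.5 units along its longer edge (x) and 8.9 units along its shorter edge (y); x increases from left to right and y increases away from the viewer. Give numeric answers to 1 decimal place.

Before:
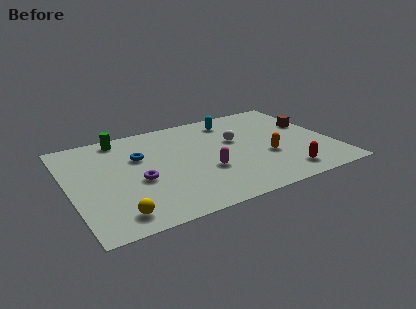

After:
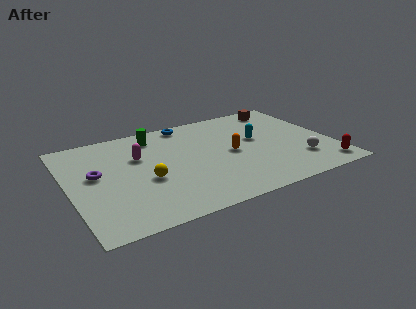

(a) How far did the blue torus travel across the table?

3.6

The blue torus moved from about (3.7, 5.8) to (6.5, 8.0), a distance of √(2.8² + 2.2²) ≈ 3.6.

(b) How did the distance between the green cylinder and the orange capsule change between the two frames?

-3.6

The distance was about 8.4 in the first image and 4.8 in the second, so they moved 3.6 units closer together.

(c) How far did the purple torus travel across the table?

2.4

The purple torus moved from about (3.4, 3.7) to (1.4, 5.0), a distance of √(2.0² + 1.3²) ≈ 2.4.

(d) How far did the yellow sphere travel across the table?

2.9

The yellow sphere was near (2.0, 1.3) before and (3.8, 3.6) after, so it travelled √(1.8² + 2.3²) ≈ 2.9 units.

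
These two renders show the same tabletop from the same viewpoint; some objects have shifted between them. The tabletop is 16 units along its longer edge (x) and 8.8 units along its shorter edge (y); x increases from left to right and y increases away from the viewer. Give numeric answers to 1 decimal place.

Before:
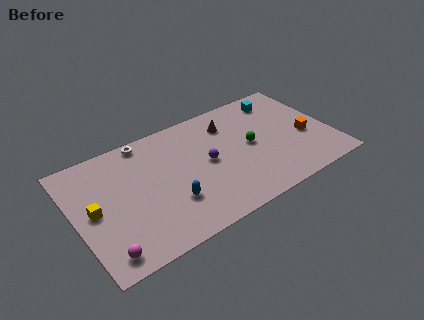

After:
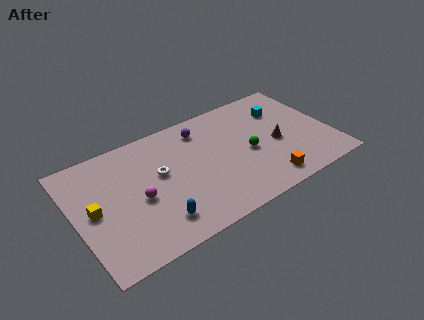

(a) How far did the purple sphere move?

2.7

The purple sphere was near (8.2, 4.5) before and (8.3, 7.2) after, so it travelled √(0.1² + 2.7²) ≈ 2.7 units.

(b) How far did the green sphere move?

0.5

The green sphere was near (11.0, 4.5) before and (10.8, 4.0) after, so it travelled √(0.2² + 0.5²) ≈ 0.5 units.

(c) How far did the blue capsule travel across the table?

1.3

From (5.6, 2.7) to (4.6, 1.8), the blue capsule covered √(1.0² + 0.9²) ≈ 1.3 units.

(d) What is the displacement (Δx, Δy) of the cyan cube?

(0.0, -0.9)

From the two frames, the cyan cube sits at roughly (13.4, 7.3) before and (13.4, 6.4) after.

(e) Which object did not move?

the yellow cube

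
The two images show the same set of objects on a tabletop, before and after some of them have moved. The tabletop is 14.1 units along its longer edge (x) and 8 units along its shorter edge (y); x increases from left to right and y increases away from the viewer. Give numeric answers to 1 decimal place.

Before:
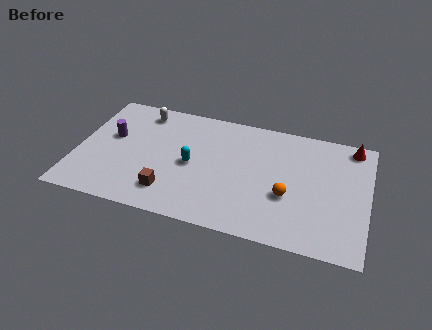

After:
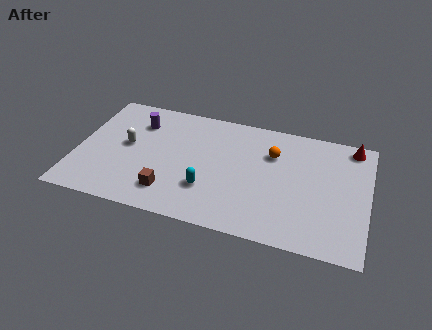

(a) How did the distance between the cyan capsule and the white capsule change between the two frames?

+0.5

They were about 4.0 units apart before and 4.5 after — 0.5 units further apart.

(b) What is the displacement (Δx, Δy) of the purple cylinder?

(1.2, 1.3)

The purple cylinder was at about (1.6, 4.7) and moved to about (2.8, 6.0).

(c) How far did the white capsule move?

2.5

The white capsule moved from about (2.9, 6.8) to (2.4, 4.3), a distance of √(0.5² + 2.5²) ≈ 2.5.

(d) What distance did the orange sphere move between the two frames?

2.8

The orange sphere was near (10.3, 3.0) before and (9.4, 5.6) after, so it travelled √(0.9² + 2.6²) ≈ 2.8 units.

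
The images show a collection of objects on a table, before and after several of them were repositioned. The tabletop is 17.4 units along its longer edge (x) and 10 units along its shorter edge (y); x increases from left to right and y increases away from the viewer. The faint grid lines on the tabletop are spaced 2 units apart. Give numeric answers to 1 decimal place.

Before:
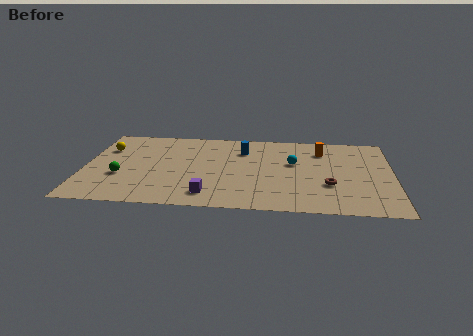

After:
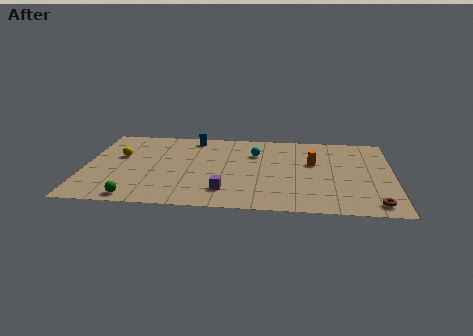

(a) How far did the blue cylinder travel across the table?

3.2

From (8.9, 7.4) to (6.0, 8.8), the blue cylinder covered √(2.9² + 1.4²) ≈ 3.2 units.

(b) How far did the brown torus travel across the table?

3.3

The brown torus was near (13.8, 3.4) before and (16.3, 1.3) after, so it travelled √(2.5² + 2.1²) ≈ 3.3 units.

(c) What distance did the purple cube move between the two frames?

1.0

From (7.1, 1.7) to (8.0, 2.2), the purple cube covered √(0.9² + 0.5²) ≈ 1.0 units.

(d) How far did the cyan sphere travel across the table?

2.5

The cyan sphere was near (11.8, 6.0) before and (9.6, 7.1) after, so it travelled √(2.2² + 1.1²) ≈ 2.5 units.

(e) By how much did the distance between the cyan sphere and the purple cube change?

-1.2

The distance was about 6.4 in the first image and 5.2 in the second, so they moved 1.2 units closer together.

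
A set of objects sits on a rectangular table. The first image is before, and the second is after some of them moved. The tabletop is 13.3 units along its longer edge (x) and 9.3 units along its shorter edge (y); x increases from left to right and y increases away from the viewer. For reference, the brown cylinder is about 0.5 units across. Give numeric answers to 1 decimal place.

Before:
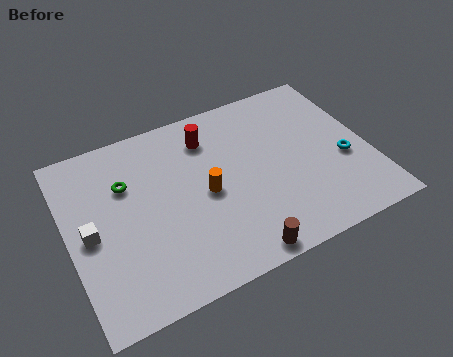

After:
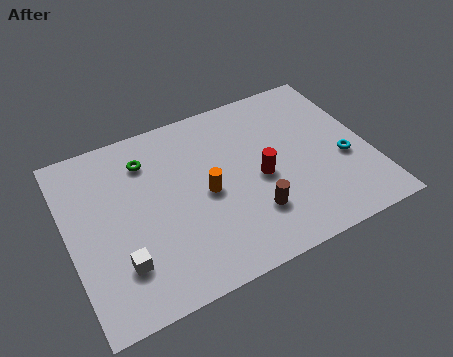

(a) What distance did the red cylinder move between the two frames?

3.6

The red cylinder moved from about (6.5, 7.3) to (8.4, 4.2), a distance of √(1.9² + 3.1²) ≈ 3.6.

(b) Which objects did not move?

the cyan torus and the orange cylinder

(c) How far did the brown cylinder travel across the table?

1.9

From (6.9, 0.8) to (7.8, 2.5), the brown cylinder covered √(0.9² + 1.7²) ≈ 1.9 units.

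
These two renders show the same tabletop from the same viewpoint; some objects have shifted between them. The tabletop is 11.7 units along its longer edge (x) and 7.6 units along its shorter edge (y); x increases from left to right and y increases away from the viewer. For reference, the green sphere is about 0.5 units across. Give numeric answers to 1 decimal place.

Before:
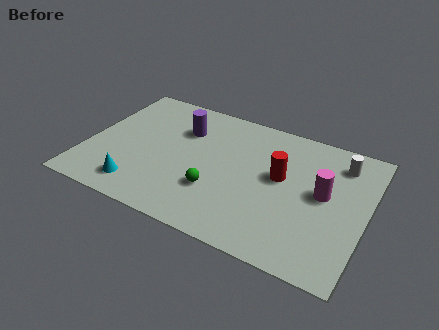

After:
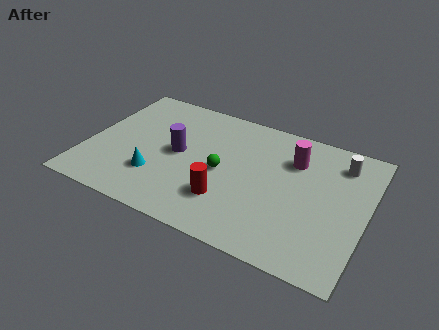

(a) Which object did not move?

the white cylinder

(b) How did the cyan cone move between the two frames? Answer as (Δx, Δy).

(0.6, 0.9)

The cyan cone was at about (2.5, 1.3) and moved to about (3.1, 2.2).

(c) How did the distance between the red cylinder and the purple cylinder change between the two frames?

-1.5

Before: roughly 4.4 units apart; after: 2.9. That's 1.5 units closer together.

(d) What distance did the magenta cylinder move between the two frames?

2.0

The magenta cylinder moved from about (9.9, 4.1) to (8.5, 5.5), a distance of √(1.4² + 1.4²) ≈ 2.0.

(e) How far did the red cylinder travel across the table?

3.0

From (8.1, 4.3) to (6.1, 2.1), the red cylinder covered √(2.0² + 2.2²) ≈ 3.0 units.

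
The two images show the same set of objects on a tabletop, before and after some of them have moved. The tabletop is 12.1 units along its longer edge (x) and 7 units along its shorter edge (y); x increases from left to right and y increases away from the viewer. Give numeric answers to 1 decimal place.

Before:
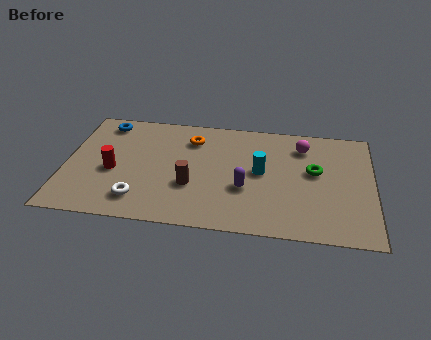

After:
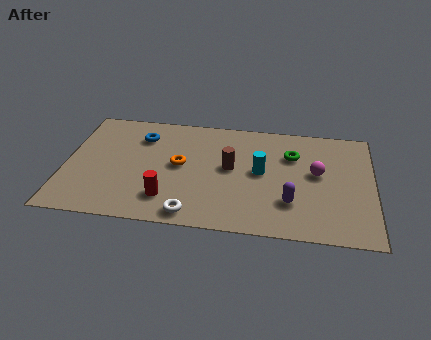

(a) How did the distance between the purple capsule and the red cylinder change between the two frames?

-0.4

Before: roughly 5.2 units apart; after: 4.8. That's 0.4 units closer together.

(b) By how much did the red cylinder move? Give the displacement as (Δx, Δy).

(2.2, -1.4)

From the two frames, the red cylinder sits at roughly (1.9, 3.0) before and (4.1, 1.6) after.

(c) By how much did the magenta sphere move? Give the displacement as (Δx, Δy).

(0.6, -1.6)

The magenta sphere was at about (9.3, 5.5) and moved to about (9.9, 3.9).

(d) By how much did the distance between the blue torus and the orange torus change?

-1.3

Before: roughly 3.6 units apart; after: 2.3. That's 1.3 units closer together.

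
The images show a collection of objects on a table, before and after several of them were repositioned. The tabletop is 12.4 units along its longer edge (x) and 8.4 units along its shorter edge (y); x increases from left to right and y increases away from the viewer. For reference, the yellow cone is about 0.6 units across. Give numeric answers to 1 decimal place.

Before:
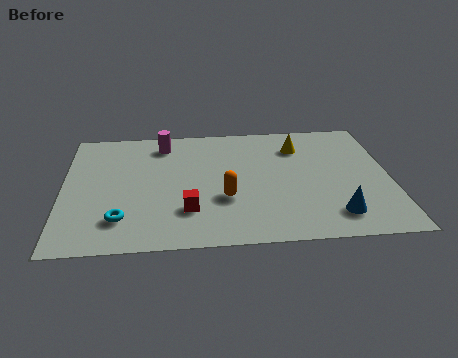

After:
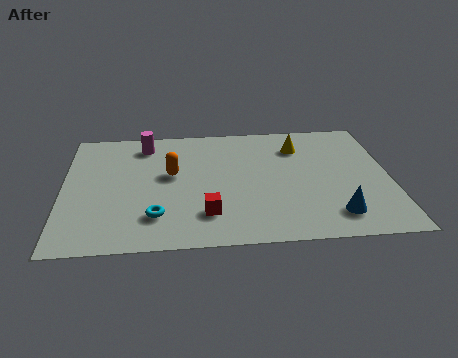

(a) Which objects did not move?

the blue cone and the yellow cone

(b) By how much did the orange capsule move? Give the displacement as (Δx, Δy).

(-2.0, 1.8)

The orange capsule was at about (6.1, 3.0) and moved to about (4.1, 4.8).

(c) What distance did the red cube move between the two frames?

0.8

From (4.7, 2.3) to (5.4, 2.0), the red cube covered √(0.7² + 0.3²) ≈ 0.8 units.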